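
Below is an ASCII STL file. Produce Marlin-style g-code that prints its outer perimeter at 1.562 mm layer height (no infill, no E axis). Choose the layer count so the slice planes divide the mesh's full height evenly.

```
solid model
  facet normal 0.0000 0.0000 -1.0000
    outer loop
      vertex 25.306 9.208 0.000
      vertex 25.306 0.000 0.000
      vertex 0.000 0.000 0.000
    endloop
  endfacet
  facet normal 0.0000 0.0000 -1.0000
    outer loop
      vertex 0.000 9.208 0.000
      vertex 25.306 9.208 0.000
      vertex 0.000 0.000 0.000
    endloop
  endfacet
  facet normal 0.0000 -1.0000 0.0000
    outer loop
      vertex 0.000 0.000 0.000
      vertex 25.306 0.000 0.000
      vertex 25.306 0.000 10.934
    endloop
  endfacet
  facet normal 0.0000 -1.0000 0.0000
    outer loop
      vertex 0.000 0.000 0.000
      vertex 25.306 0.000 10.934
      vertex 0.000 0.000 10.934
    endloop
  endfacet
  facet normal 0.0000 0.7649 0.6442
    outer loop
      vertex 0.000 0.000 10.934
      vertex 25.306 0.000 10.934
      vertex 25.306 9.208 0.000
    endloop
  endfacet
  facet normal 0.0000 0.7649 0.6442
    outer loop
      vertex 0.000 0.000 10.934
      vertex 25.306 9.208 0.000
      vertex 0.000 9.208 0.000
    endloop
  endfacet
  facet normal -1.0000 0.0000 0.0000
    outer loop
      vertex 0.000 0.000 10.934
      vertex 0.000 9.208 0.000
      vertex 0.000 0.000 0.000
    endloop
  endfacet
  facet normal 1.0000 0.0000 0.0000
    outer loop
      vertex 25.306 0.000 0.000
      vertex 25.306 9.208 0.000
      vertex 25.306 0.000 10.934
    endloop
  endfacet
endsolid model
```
; perimeter-only toolpath
G21 ; units = mm
G90 ; absolute positioning
G28 ; home
; layer 1
G0 Z1.562
G0 X0.000 Y0.000
G1 X25.306 Y0.000
G1 X25.306 Y7.893
G1 X0.000 Y7.893
G1 X0.000 Y0.000
; layer 2
G0 Z3.124
G0 X0.000 Y0.000
G1 X25.306 Y0.000
G1 X25.306 Y6.577
G1 X0.000 Y6.577
G1 X0.000 Y0.000
; layer 3
G0 Z4.686
G0 X0.000 Y0.000
G1 X25.306 Y0.000
G1 X25.306 Y5.262
G1 X0.000 Y5.262
G1 X0.000 Y0.000
; layer 4
G0 Z6.248
G0 X0.000 Y0.000
G1 X25.306 Y0.000
G1 X25.306 Y3.946
G1 X0.000 Y3.946
G1 X0.000 Y0.000
; layer 5
G0 Z7.810
G0 X0.000 Y0.000
G1 X25.306 Y0.000
G1 X25.306 Y2.631
G1 X0.000 Y2.631
G1 X0.000 Y0.000
; layer 6
G0 Z9.372
G0 X0.000 Y0.000
G1 X25.306 Y0.000
G1 X25.306 Y1.315
G1 X0.000 Y1.315
G1 X0.000 Y0.000
M2 ; end

The solid is a wedge (ramp): 25.3 × 9.21 mm base, rising to 10.9 mm along the y=0 edge and sloping linearly to z=0 at y=9.21. Slicing at Δz = 1.562 mm — 7 equal slices spanning the solid's height, so layer i sits at z = i·h/7 — gives 6 non-empty perimeters. Each is a 4-segment closed polygon; G0 lifts to the layer z and rapids to the start vertex, then G1 traces the edges. The cross-section shrinks linearly with z (the slice at the apex is degenerate and omitted).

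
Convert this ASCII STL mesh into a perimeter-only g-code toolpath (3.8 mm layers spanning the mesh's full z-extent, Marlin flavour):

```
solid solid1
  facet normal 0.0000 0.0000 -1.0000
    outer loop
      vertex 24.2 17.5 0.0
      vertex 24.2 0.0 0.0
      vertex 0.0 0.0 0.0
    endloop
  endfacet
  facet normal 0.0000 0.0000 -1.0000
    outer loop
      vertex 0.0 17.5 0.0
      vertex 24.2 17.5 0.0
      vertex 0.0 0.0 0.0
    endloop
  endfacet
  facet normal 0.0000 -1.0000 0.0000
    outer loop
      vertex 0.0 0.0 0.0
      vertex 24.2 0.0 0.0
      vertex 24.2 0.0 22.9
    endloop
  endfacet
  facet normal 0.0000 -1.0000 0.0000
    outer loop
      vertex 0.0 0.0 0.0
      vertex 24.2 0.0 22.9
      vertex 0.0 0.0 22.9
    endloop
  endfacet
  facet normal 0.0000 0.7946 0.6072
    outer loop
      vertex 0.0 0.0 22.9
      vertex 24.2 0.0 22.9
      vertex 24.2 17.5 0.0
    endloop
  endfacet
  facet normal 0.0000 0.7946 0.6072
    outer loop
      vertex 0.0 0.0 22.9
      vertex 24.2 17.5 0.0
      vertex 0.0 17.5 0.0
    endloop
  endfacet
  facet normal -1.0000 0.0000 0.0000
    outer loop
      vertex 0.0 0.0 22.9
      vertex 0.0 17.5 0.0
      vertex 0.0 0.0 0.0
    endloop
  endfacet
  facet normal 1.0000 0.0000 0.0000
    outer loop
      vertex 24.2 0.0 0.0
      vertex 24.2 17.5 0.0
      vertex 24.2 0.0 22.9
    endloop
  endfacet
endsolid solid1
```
; perimeter-only toolpath
G21 ; units = mm
G90 ; absolute positioning
G28 ; home
; layer 1
G0 Z3.8
G0 X0.0 Y0.0
G1 X24.2 Y0.0
G1 X24.2 Y14.6
G1 X0.0 Y14.6
G1 X0.0 Y0.0
; layer 2
G0 Z7.6
G0 X0.0 Y0.0
G1 X24.2 Y0.0
G1 X24.2 Y11.7
G1 X0.0 Y11.7
G1 X0.0 Y0.0
; layer 3
G0 Z11.4
G0 X0.0 Y0.0
G1 X24.2 Y0.0
G1 X24.2 Y8.8
G1 X0.0 Y8.8
G1 X0.0 Y0.0
; layer 4
G0 Z15.3
G0 X0.0 Y0.0
G1 X24.2 Y0.0
G1 X24.2 Y5.8
G1 X0.0 Y5.8
G1 X0.0 Y0.0
; layer 5
G0 Z19.1
G0 X0.0 Y0.0
G1 X24.2 Y0.0
G1 X24.2 Y2.9
G1 X0.0 Y2.9
G1 X0.0 Y0.0
M2 ; end

The solid is a wedge (ramp): 24.2 × 17.5 mm base, rising to 22.9 mm along the y=0 edge and sloping linearly to z=0 at y=17.5. Slicing at Δz = 3.8 mm — 6 equal slices spanning the solid's height, so layer i sits at z = i·h/6 — gives 5 non-empty perimeters. Each is a 4-segment closed polygon; G0 lifts to the layer z and rapids to the start vertex, then G1 traces the edges. The cross-section shrinks linearly with z (the slice at the apex is degenerate and omitted).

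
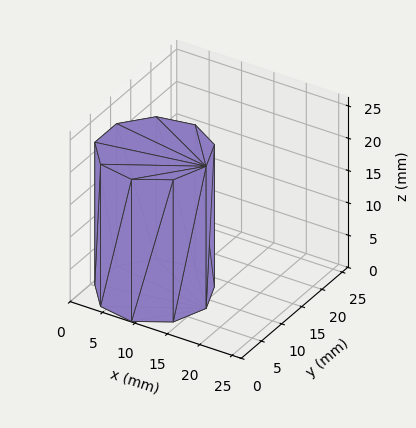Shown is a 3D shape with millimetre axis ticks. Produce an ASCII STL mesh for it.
Reading the render: the shape is a regular 9-sided prism (a cylinder approximated with 9 flat sides), circumscribed radius ≈ 8 mm, height ≈ 22 mm (dimensions read to the nearest mm from the axis ticks). For the STL, each face is triangulated and given an outward normal.

solid part
  facet normal 0.0000 0.0000 -1.0000
    outer loop
      vertex 9.4 15.9 0.0
      vertex 14.1 13.1 0.0
      vertex 16.0 8.0 0.0
    endloop
  endfacet
  facet normal 0.0000 0.0000 -1.0000
    outer loop
      vertex 4.0 14.9 0.0
      vertex 9.4 15.9 0.0
      vertex 16.0 8.0 0.0
    endloop
  endfacet
  facet normal 0.0000 0.0000 -1.0000
    outer loop
      vertex 0.5 10.7 0.0
      vertex 4.0 14.9 0.0
      vertex 16.0 8.0 0.0
    endloop
  endfacet
  facet normal 0.0000 0.0000 -1.0000
    outer loop
      vertex 0.5 5.3 0.0
      vertex 0.5 10.7 0.0
      vertex 16.0 8.0 0.0
    endloop
  endfacet
  facet normal 0.0000 0.0000 -1.0000
    outer loop
      vertex 4.0 1.1 0.0
      vertex 0.5 5.3 0.0
      vertex 16.0 8.0 0.0
    endloop
  endfacet
  facet normal 0.0000 0.0000 -1.0000
    outer loop
      vertex 9.4 0.1 0.0
      vertex 4.0 1.1 0.0
      vertex 16.0 8.0 0.0
    endloop
  endfacet
  facet normal 0.0000 0.0000 -1.0000
    outer loop
      vertex 14.1 2.9 0.0
      vertex 9.4 0.1 0.0
      vertex 16.0 8.0 0.0
    endloop
  endfacet
  facet normal 0.0000 0.0000 1.0000
    outer loop
      vertex 16.0 8.0 22.0
      vertex 14.1 13.1 22.0
      vertex 9.4 15.9 22.0
    endloop
  endfacet
  facet normal 0.0000 0.0000 1.0000
    outer loop
      vertex 16.0 8.0 22.0
      vertex 9.4 15.9 22.0
      vertex 4.0 14.9 22.0
    endloop
  endfacet
  facet normal 0.0000 0.0000 1.0000
    outer loop
      vertex 16.0 8.0 22.0
      vertex 4.0 14.9 22.0
      vertex 0.5 10.7 22.0
    endloop
  endfacet
  facet normal 0.0000 0.0000 1.0000
    outer loop
      vertex 16.0 8.0 22.0
      vertex 0.5 10.7 22.0
      vertex 0.5 5.3 22.0
    endloop
  endfacet
  facet normal 0.0000 0.0000 1.0000
    outer loop
      vertex 16.0 8.0 22.0
      vertex 0.5 5.3 22.0
      vertex 4.0 1.1 22.0
    endloop
  endfacet
  facet normal 0.0000 0.0000 1.0000
    outer loop
      vertex 16.0 8.0 22.0
      vertex 4.0 1.1 22.0
      vertex 9.4 0.1 22.0
    endloop
  endfacet
  facet normal 0.0000 0.0000 1.0000
    outer loop
      vertex 16.0 8.0 22.0
      vertex 9.4 0.1 22.0
      vertex 14.1 2.9 22.0
    endloop
  endfacet
  facet normal 0.9371 0.3491 0.0000
    outer loop
      vertex 16.0 8.0 0.0
      vertex 14.1 13.1 0.0
      vertex 14.1 13.1 22.0
    endloop
  endfacet
  facet normal 0.9371 0.3491 0.0000
    outer loop
      vertex 16.0 8.0 0.0
      vertex 14.1 13.1 22.0
      vertex 16.0 8.0 22.0
    endloop
  endfacet
  facet normal 0.5118 0.8591 0.0000
    outer loop
      vertex 14.1 13.1 0.0
      vertex 9.4 15.9 0.0
      vertex 9.4 15.9 22.0
    endloop
  endfacet
  facet normal 0.5118 0.8591 0.0000
    outer loop
      vertex 14.1 13.1 0.0
      vertex 9.4 15.9 22.0
      vertex 14.1 13.1 22.0
    endloop
  endfacet
  facet normal -0.1821 0.9833 0.0000
    outer loop
      vertex 9.4 15.9 0.0
      vertex 4.0 14.9 0.0
      vertex 4.0 14.9 22.0
    endloop
  endfacet
  facet normal -0.1821 0.9833 0.0000
    outer loop
      vertex 9.4 15.9 0.0
      vertex 4.0 14.9 22.0
      vertex 9.4 15.9 22.0
    endloop
  endfacet
  facet normal -0.7682 0.6402 0.0000
    outer loop
      vertex 4.0 14.9 0.0
      vertex 0.5 10.7 0.0
      vertex 0.5 10.7 22.0
    endloop
  endfacet
  facet normal -0.7682 0.6402 0.0000
    outer loop
      vertex 4.0 14.9 0.0
      vertex 0.5 10.7 22.0
      vertex 4.0 14.9 22.0
    endloop
  endfacet
  facet normal -1.0000 0.0000 0.0000
    outer loop
      vertex 0.5 10.7 0.0
      vertex 0.5 5.3 0.0
      vertex 0.5 5.3 22.0
    endloop
  endfacet
  facet normal -1.0000 0.0000 0.0000
    outer loop
      vertex 0.5 10.7 0.0
      vertex 0.5 5.3 22.0
      vertex 0.5 10.7 22.0
    endloop
  endfacet
  facet normal -0.7682 -0.6402 0.0000
    outer loop
      vertex 0.5 5.3 0.0
      vertex 4.0 1.1 0.0
      vertex 4.0 1.1 22.0
    endloop
  endfacet
  facet normal -0.7682 -0.6402 0.0000
    outer loop
      vertex 0.5 5.3 0.0
      vertex 4.0 1.1 22.0
      vertex 0.5 5.3 22.0
    endloop
  endfacet
  facet normal -0.1821 -0.9833 0.0000
    outer loop
      vertex 4.0 1.1 0.0
      vertex 9.4 0.1 0.0
      vertex 9.4 0.1 22.0
    endloop
  endfacet
  facet normal -0.1821 -0.9833 0.0000
    outer loop
      vertex 4.0 1.1 0.0
      vertex 9.4 0.1 22.0
      vertex 4.0 1.1 22.0
    endloop
  endfacet
  facet normal 0.5118 -0.8591 0.0000
    outer loop
      vertex 9.4 0.1 0.0
      vertex 14.1 2.9 0.0
      vertex 14.1 2.9 22.0
    endloop
  endfacet
  facet normal 0.5118 -0.8591 0.0000
    outer loop
      vertex 9.4 0.1 0.0
      vertex 14.1 2.9 22.0
      vertex 9.4 0.1 22.0
    endloop
  endfacet
  facet normal 0.9371 -0.3491 0.0000
    outer loop
      vertex 14.1 2.9 0.0
      vertex 16.0 8.0 0.0
      vertex 16.0 8.0 22.0
    endloop
  endfacet
  facet normal 0.9371 -0.3491 0.0000
    outer loop
      vertex 14.1 2.9 0.0
      vertex 16.0 8.0 22.0
      vertex 14.1 2.9 22.0
    endloop
  endfacet
endsolid part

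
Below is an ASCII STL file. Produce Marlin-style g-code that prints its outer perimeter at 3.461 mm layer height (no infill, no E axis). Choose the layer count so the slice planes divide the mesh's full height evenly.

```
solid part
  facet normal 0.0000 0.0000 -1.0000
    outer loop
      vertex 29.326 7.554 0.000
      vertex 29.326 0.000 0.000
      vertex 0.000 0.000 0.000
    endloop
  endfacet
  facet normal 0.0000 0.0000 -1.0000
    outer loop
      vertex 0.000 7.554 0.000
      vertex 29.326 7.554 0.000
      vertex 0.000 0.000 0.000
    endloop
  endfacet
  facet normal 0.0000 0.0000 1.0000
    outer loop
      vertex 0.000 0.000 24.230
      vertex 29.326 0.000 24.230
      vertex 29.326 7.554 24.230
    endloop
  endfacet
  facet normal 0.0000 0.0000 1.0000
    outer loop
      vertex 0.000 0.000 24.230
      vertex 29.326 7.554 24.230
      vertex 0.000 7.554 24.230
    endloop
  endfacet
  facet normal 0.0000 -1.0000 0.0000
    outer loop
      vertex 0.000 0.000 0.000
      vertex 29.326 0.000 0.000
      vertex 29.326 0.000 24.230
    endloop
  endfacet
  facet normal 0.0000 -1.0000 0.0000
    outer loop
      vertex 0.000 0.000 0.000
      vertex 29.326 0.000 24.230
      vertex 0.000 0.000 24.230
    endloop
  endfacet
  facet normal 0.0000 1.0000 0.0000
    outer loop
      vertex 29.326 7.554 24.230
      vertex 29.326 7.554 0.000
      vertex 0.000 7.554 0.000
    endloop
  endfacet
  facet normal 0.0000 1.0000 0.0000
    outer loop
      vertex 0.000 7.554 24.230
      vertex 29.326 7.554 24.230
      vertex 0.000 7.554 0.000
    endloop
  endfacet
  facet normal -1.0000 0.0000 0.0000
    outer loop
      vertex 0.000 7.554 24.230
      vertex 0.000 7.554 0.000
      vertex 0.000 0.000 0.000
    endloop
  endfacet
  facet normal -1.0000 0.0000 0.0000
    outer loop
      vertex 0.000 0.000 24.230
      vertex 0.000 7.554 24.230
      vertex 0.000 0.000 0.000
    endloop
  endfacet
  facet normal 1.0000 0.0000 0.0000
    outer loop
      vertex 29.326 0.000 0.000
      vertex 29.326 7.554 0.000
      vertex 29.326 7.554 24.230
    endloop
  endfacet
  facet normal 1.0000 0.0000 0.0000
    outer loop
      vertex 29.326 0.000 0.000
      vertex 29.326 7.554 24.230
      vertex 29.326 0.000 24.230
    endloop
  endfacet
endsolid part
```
; perimeter-only toolpath
G21 ; units = mm
G90 ; absolute positioning
G28 ; home
; layer 1
G0 Z3.461
G0 X0.000 Y0.000
G1 X29.326 Y0.000
G1 X29.326 Y7.554
G1 X0.000 Y7.554
G1 X0.000 Y0.000
; layer 2
G0 Z6.923
G0 X0.000 Y0.000
G1 X29.326 Y0.000
G1 X29.326 Y7.554
G1 X0.000 Y7.554
G1 X0.000 Y0.000
; layer 3
G0 Z10.384
G0 X0.000 Y0.000
G1 X29.326 Y0.000
G1 X29.326 Y7.554
G1 X0.000 Y7.554
G1 X0.000 Y0.000
; layer 4
G0 Z13.846
G0 X0.000 Y0.000
G1 X29.326 Y0.000
G1 X29.326 Y7.554
G1 X0.000 Y7.554
G1 X0.000 Y0.000
; layer 5
G0 Z17.307
G0 X0.000 Y0.000
G1 X29.326 Y0.000
G1 X29.326 Y7.554
G1 X0.000 Y7.554
G1 X0.000 Y0.000
; layer 6
G0 Z20.769
G0 X0.000 Y0.000
G1 X29.326 Y0.000
G1 X29.326 Y7.554
G1 X0.000 Y7.554
G1 X0.000 Y0.000
; layer 7
G0 Z24.230
G0 X0.000 Y0.000
G1 X29.326 Y0.000
G1 X29.326 Y7.554
G1 X0.000 Y7.554
G1 X0.000 Y0.000
M2 ; end

The solid is a rectangular box, roughly 29.3 × 7.55 mm footprint and 24.2 mm tall. Slicing at Δz = 3.461 mm — 7 equal slices spanning the solid's height, so layer i sits at z = i·h/7 — gives 7 non-empty perimeters. Each is a 4-segment closed polygon; G0 lifts to the layer z and rapids to the start vertex, then G1 traces the edges.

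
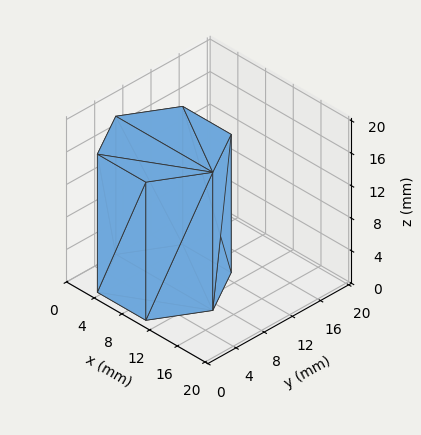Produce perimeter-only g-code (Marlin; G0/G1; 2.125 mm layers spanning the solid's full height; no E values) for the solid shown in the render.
Reading the render: the shape is a regular 6-sided prism (a cylinder approximated with 6 flat sides), circumscribed radius ≈ 7 mm, height ≈ 17 mm (dimensions read to the nearest mm from the axis ticks). For the g-code, the solid's height is divided into equal slices at the stated Δz and each level perimeter traced with G1 moves after a G0 lift.

; perimeter-only toolpath
G21 ; units = mm
G90 ; absolute positioning
G28 ; home
; layer 1
G0 Z2.125
G0 X14.000 Y7.000
G1 X10.500 Y13.062
G1 X3.500 Y13.062
G1 X0.000 Y7.000
G1 X3.500 Y0.938
G1 X10.500 Y0.938
G1 X14.000 Y7.000
; layer 2
G0 Z4.250
G0 X14.000 Y7.000
G1 X10.500 Y13.062
G1 X3.500 Y13.062
G1 X0.000 Y7.000
G1 X3.500 Y0.938
G1 X10.500 Y0.938
G1 X14.000 Y7.000
; layer 3
G0 Z6.375
G0 X14.000 Y7.000
G1 X10.500 Y13.062
G1 X3.500 Y13.062
G1 X0.000 Y7.000
G1 X3.500 Y0.938
G1 X10.500 Y0.938
G1 X14.000 Y7.000
; layer 4
G0 Z8.500
G0 X14.000 Y7.000
G1 X10.500 Y13.062
G1 X3.500 Y13.062
G1 X0.000 Y7.000
G1 X3.500 Y0.938
G1 X10.500 Y0.938
G1 X14.000 Y7.000
; layer 5
G0 Z10.625
G0 X14.000 Y7.000
G1 X10.500 Y13.062
G1 X3.500 Y13.062
G1 X0.000 Y7.000
G1 X3.500 Y0.938
G1 X10.500 Y0.938
G1 X14.000 Y7.000
; layer 6
G0 Z12.750
G0 X14.000 Y7.000
G1 X10.500 Y13.062
G1 X3.500 Y13.062
G1 X0.000 Y7.000
G1 X3.500 Y0.938
G1 X10.500 Y0.938
G1 X14.000 Y7.000
; layer 7
G0 Z14.875
G0 X14.000 Y7.000
G1 X10.500 Y13.062
G1 X3.500 Y13.062
G1 X0.000 Y7.000
G1 X3.500 Y0.938
G1 X10.500 Y0.938
G1 X14.000 Y7.000
; layer 8
G0 Z17.000
G0 X14.000 Y7.000
G1 X10.500 Y13.062
G1 X3.500 Y13.062
G1 X0.000 Y7.000
G1 X3.500 Y0.938
G1 X10.500 Y0.938
G1 X14.000 Y7.000
M2 ; end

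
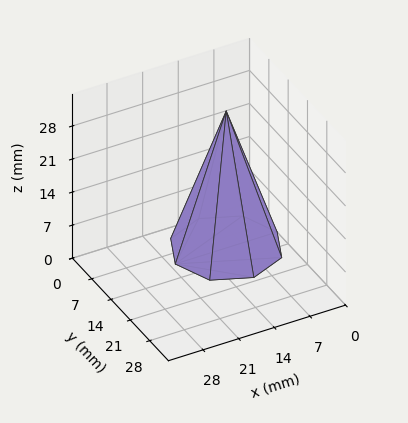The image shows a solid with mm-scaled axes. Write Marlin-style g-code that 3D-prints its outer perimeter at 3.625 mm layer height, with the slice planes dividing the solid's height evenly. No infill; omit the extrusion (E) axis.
Reading the render: the shape is a regular 8-sided pyramid, base circumscribed radius ≈ 10 mm, apex at z ≈ 29 mm (dimensions read to the nearest mm from the axis ticks). For the g-code, the solid's height is divided into equal slices at the stated Δz and each level perimeter traced with G1 moves after a G0 lift.

; perimeter-only toolpath
G21 ; units = mm
G90 ; absolute positioning
G28 ; home
; layer 1
G0 Z3.625
G0 X18.750 Y10.000
G1 X16.187 Y16.187
G1 X10.000 Y18.750
G1 X3.813 Y16.187
G1 X1.250 Y10.000
G1 X3.813 Y3.813
G1 X10.000 Y1.250
G1 X16.187 Y3.813
G1 X18.750 Y10.000
; layer 2
G0 Z7.250
G0 X17.500 Y10.000
G1 X15.303 Y15.303
G1 X10.000 Y17.500
G1 X4.697 Y15.303
G1 X2.500 Y10.000
G1 X4.697 Y4.697
G1 X10.000 Y2.500
G1 X15.303 Y4.697
G1 X17.500 Y10.000
; layer 3
G0 Z10.875
G0 X16.250 Y10.000
G1 X14.419 Y14.419
G1 X10.000 Y16.250
G1 X5.581 Y14.419
G1 X3.750 Y10.000
G1 X5.581 Y5.581
G1 X10.000 Y3.750
G1 X14.419 Y5.581
G1 X16.250 Y10.000
; layer 4
G0 Z14.500
G0 X15.000 Y10.000
G1 X13.536 Y13.536
G1 X10.000 Y15.000
G1 X6.465 Y13.536
G1 X5.000 Y10.000
G1 X6.465 Y6.465
G1 X10.000 Y5.000
G1 X13.536 Y6.465
G1 X15.000 Y10.000
; layer 5
G0 Z18.125
G0 X13.750 Y10.000
G1 X12.652 Y12.652
G1 X10.000 Y13.750
G1 X7.348 Y12.652
G1 X6.250 Y10.000
G1 X7.348 Y7.348
G1 X10.000 Y6.250
G1 X12.652 Y7.348
G1 X13.750 Y10.000
; layer 6
G0 Z21.750
G0 X12.500 Y10.000
G1 X11.768 Y11.768
G1 X10.000 Y12.500
G1 X8.232 Y11.768
G1 X7.500 Y10.000
G1 X8.232 Y8.232
G1 X10.000 Y7.500
G1 X11.768 Y8.232
G1 X12.500 Y10.000
; layer 7
G0 Z25.375
G0 X11.250 Y10.000
G1 X10.884 Y10.884
G1 X10.000 Y11.250
G1 X9.116 Y10.884
G1 X8.750 Y10.000
G1 X9.116 Y9.116
G1 X10.000 Y8.750
G1 X10.884 Y9.116
G1 X11.250 Y10.000
M2 ; end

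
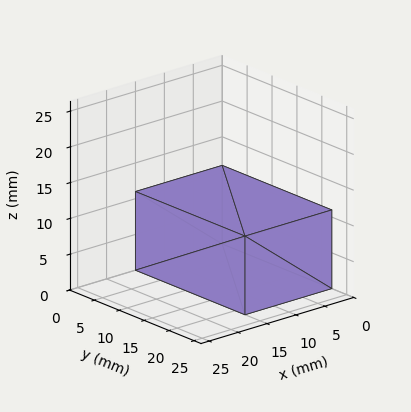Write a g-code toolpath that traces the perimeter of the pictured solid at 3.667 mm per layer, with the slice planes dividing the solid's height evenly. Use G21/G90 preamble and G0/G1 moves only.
Reading the render: the shape is a rectangular box, roughly 15 × 22 mm footprint and 11 mm tall (dimensions read to the nearest mm from the axis ticks). For the g-code, the solid's height is divided into equal slices at the stated Δz and each level perimeter traced with G1 moves after a G0 lift.

; perimeter-only toolpath
G21 ; units = mm
G90 ; absolute positioning
G28 ; home
; layer 1
G0 Z3.667
G0 X0.000 Y0.000
G1 X15.000 Y0.000
G1 X15.000 Y22.000
G1 X0.000 Y22.000
G1 X0.000 Y0.000
; layer 2
G0 Z7.333
G0 X0.000 Y0.000
G1 X15.000 Y0.000
G1 X15.000 Y22.000
G1 X0.000 Y22.000
G1 X0.000 Y0.000
; layer 3
G0 Z11.000
G0 X0.000 Y0.000
G1 X15.000 Y0.000
G1 X15.000 Y22.000
G1 X0.000 Y22.000
G1 X0.000 Y0.000
M2 ; end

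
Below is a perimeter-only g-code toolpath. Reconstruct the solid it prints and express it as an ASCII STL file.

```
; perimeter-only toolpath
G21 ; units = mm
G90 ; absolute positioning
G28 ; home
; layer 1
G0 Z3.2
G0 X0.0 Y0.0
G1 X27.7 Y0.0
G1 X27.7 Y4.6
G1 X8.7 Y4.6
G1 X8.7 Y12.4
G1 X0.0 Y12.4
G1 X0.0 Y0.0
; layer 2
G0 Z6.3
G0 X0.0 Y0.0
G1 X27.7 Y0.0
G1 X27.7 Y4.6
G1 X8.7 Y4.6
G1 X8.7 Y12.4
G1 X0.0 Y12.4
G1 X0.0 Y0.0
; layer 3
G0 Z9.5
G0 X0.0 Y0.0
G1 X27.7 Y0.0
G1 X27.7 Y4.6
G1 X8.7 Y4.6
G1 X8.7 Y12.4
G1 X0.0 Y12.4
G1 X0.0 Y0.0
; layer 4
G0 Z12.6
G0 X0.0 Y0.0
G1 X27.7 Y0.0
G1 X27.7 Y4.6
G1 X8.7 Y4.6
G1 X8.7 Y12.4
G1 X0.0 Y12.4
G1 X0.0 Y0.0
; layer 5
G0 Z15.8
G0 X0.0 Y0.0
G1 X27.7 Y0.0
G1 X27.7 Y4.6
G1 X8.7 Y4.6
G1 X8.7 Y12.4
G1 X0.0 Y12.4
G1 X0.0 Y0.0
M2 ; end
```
solid part
  facet normal 0.0000 0.0000 -1.0000
    outer loop
      vertex 27.7 4.6 0.0
      vertex 27.7 0.0 0.0
      vertex 0.0 0.0 0.0
    endloop
  endfacet
  facet normal 0.0000 0.0000 -1.0000
    outer loop
      vertex 8.7 4.6 0.0
      vertex 27.7 4.6 0.0
      vertex 0.0 0.0 0.0
    endloop
  endfacet
  facet normal 0.0000 0.0000 -1.0000
    outer loop
      vertex 8.7 12.4 0.0
      vertex 8.7 4.6 0.0
      vertex 0.0 0.0 0.0
    endloop
  endfacet
  facet normal 0.0000 0.0000 -1.0000
    outer loop
      vertex 0.0 12.4 0.0
      vertex 8.7 12.4 0.0
      vertex 0.0 0.0 0.0
    endloop
  endfacet
  facet normal 0.0000 0.0000 1.0000
    outer loop
      vertex 0.0 0.0 15.8
      vertex 27.7 0.0 15.8
      vertex 27.7 4.6 15.8
    endloop
  endfacet
  facet normal 0.0000 0.0000 1.0000
    outer loop
      vertex 0.0 0.0 15.8
      vertex 27.7 4.6 15.8
      vertex 8.7 4.6 15.8
    endloop
  endfacet
  facet normal 0.0000 0.0000 1.0000
    outer loop
      vertex 0.0 0.0 15.8
      vertex 8.7 4.6 15.8
      vertex 8.7 12.4 15.8
    endloop
  endfacet
  facet normal 0.0000 0.0000 1.0000
    outer loop
      vertex 0.0 0.0 15.8
      vertex 8.7 12.4 15.8
      vertex 0.0 12.4 15.8
    endloop
  endfacet
  facet normal 0.0000 -1.0000 0.0000
    outer loop
      vertex 0.0 0.0 0.0
      vertex 27.7 0.0 0.0
      vertex 27.7 0.0 15.8
    endloop
  endfacet
  facet normal 0.0000 -1.0000 0.0000
    outer loop
      vertex 0.0 0.0 0.0
      vertex 27.7 0.0 15.8
      vertex 0.0 0.0 15.8
    endloop
  endfacet
  facet normal 1.0000 0.0000 0.0000
    outer loop
      vertex 27.7 0.0 0.0
      vertex 27.7 4.6 0.0
      vertex 27.7 4.6 15.8
    endloop
  endfacet
  facet normal 1.0000 0.0000 0.0000
    outer loop
      vertex 27.7 0.0 0.0
      vertex 27.7 4.6 15.8
      vertex 27.7 0.0 15.8
    endloop
  endfacet
  facet normal 0.0000 1.0000 0.0000
    outer loop
      vertex 27.7 4.6 0.0
      vertex 8.7 4.6 0.0
      vertex 8.7 4.6 15.8
    endloop
  endfacet
  facet normal 0.0000 1.0000 0.0000
    outer loop
      vertex 27.7 4.6 0.0
      vertex 8.7 4.6 15.8
      vertex 27.7 4.6 15.8
    endloop
  endfacet
  facet normal 1.0000 0.0000 0.0000
    outer loop
      vertex 8.7 4.6 0.0
      vertex 8.7 12.4 0.0
      vertex 8.7 12.4 15.8
    endloop
  endfacet
  facet normal 1.0000 0.0000 0.0000
    outer loop
      vertex 8.7 4.6 0.0
      vertex 8.7 12.4 15.8
      vertex 8.7 4.6 15.8
    endloop
  endfacet
  facet normal 0.0000 1.0000 0.0000
    outer loop
      vertex 8.7 12.4 0.0
      vertex 0.0 12.4 0.0
      vertex 0.0 12.4 15.8
    endloop
  endfacet
  facet normal 0.0000 1.0000 0.0000
    outer loop
      vertex 8.7 12.4 0.0
      vertex 0.0 12.4 15.8
      vertex 8.7 12.4 15.8
    endloop
  endfacet
  facet normal -1.0000 0.0000 0.0000
    outer loop
      vertex 0.0 12.4 0.0
      vertex 0.0 0.0 0.0
      vertex 0.0 0.0 15.8
    endloop
  endfacet
  facet normal -1.0000 0.0000 0.0000
    outer loop
      vertex 0.0 12.4 0.0
      vertex 0.0 0.0 15.8
      vertex 0.0 12.4 15.8
    endloop
  endfacet
endsolid part

The G0 Z moves step by Δz≈3.2 mm. Every layer's G1 loop is the same polygon, so the solid is a straight extrusion of it from z=0 to z≈15.8. Closing with flat bottom and top caps and triangulating gives 20 facets — an L-shaped prism: outer 27.7 × 12.4 mm, arm thicknesses ≈ 4.6 mm (horizontal) and 8.7 mm (vertical), extruded 15.8 mm in z.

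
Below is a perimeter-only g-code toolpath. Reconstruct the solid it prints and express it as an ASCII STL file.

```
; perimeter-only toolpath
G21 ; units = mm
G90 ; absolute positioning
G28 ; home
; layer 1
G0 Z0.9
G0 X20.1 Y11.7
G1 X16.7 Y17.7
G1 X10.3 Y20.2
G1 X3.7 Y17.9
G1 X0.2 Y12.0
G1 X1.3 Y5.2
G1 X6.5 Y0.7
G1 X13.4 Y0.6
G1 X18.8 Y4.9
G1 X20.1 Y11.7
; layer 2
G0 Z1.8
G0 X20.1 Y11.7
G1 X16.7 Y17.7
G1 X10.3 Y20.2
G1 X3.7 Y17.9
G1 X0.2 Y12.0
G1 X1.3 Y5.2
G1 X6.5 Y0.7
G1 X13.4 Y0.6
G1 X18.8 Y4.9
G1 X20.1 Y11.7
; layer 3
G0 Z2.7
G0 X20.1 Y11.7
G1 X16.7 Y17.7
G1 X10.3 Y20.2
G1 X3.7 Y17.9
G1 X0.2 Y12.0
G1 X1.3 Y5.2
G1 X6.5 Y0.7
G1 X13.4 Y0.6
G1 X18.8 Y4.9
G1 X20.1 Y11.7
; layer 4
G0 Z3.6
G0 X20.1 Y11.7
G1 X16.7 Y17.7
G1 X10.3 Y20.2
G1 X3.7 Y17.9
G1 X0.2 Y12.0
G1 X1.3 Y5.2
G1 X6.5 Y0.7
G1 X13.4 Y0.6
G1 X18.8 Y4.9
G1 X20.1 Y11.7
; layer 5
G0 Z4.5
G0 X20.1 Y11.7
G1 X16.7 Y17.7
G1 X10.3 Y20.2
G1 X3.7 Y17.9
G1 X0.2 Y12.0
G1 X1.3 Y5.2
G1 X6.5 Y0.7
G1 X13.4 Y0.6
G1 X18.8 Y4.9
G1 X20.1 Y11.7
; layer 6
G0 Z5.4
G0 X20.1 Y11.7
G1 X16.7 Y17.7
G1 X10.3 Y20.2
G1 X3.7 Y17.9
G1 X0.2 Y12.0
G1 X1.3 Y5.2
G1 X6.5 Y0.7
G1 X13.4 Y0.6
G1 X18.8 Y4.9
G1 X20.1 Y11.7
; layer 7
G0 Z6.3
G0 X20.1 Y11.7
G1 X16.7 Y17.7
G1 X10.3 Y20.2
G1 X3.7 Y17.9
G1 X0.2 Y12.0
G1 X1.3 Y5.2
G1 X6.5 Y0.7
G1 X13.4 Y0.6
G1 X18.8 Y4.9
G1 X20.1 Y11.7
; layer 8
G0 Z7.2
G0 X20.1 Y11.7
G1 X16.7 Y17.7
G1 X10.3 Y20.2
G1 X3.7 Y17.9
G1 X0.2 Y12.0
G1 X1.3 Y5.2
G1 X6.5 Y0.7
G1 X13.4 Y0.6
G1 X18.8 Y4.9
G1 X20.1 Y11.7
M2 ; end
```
solid part
  facet normal 0.0000 0.0000 -1.0000
    outer loop
      vertex 10.3 20.2 0.0
      vertex 16.7 17.7 0.0
      vertex 20.1 11.7 0.0
    endloop
  endfacet
  facet normal 0.0000 0.0000 -1.0000
    outer loop
      vertex 3.7 17.9 0.0
      vertex 10.3 20.2 0.0
      vertex 20.1 11.7 0.0
    endloop
  endfacet
  facet normal 0.0000 0.0000 -1.0000
    outer loop
      vertex 0.2 12.0 0.0
      vertex 3.7 17.9 0.0
      vertex 20.1 11.7 0.0
    endloop
  endfacet
  facet normal 0.0000 0.0000 -1.0000
    outer loop
      vertex 1.3 5.2 0.0
      vertex 0.2 12.0 0.0
      vertex 20.1 11.7 0.0
    endloop
  endfacet
  facet normal 0.0000 0.0000 -1.0000
    outer loop
      vertex 6.5 0.7 0.0
      vertex 1.3 5.2 0.0
      vertex 20.1 11.7 0.0
    endloop
  endfacet
  facet normal 0.0000 0.0000 -1.0000
    outer loop
      vertex 13.4 0.6 0.0
      vertex 6.5 0.7 0.0
      vertex 20.1 11.7 0.0
    endloop
  endfacet
  facet normal 0.0000 0.0000 -1.0000
    outer loop
      vertex 18.8 4.9 0.0
      vertex 13.4 0.6 0.0
      vertex 20.1 11.7 0.0
    endloop
  endfacet
  facet normal 0.0000 0.0000 1.0000
    outer loop
      vertex 20.1 11.7 7.2
      vertex 16.7 17.7 7.2
      vertex 10.3 20.2 7.2
    endloop
  endfacet
  facet normal 0.0000 0.0000 1.0000
    outer loop
      vertex 20.1 11.7 7.2
      vertex 10.3 20.2 7.2
      vertex 3.7 17.9 7.2
    endloop
  endfacet
  facet normal 0.0000 0.0000 1.0000
    outer loop
      vertex 20.1 11.7 7.2
      vertex 3.7 17.9 7.2
      vertex 0.2 12.0 7.2
    endloop
  endfacet
  facet normal 0.0000 0.0000 1.0000
    outer loop
      vertex 20.1 11.7 7.2
      vertex 0.2 12.0 7.2
      vertex 1.3 5.2 7.2
    endloop
  endfacet
  facet normal 0.0000 0.0000 1.0000
    outer loop
      vertex 20.1 11.7 7.2
      vertex 1.3 5.2 7.2
      vertex 6.5 0.7 7.2
    endloop
  endfacet
  facet normal 0.0000 0.0000 1.0000
    outer loop
      vertex 20.1 11.7 7.2
      vertex 6.5 0.7 7.2
      vertex 13.4 0.6 7.2
    endloop
  endfacet
  facet normal 0.0000 0.0000 1.0000
    outer loop
      vertex 20.1 11.7 7.2
      vertex 13.4 0.6 7.2
      vertex 18.8 4.9 7.2
    endloop
  endfacet
  facet normal 0.8700 0.4930 0.0000
    outer loop
      vertex 20.1 11.7 0.0
      vertex 16.7 17.7 0.0
      vertex 16.7 17.7 7.2
    endloop
  endfacet
  facet normal 0.8700 0.4930 0.0000
    outer loop
      vertex 20.1 11.7 0.0
      vertex 16.7 17.7 7.2
      vertex 20.1 11.7 7.2
    endloop
  endfacet
  facet normal 0.3639 0.9315 0.0000
    outer loop
      vertex 16.7 17.7 0.0
      vertex 10.3 20.2 0.0
      vertex 10.3 20.2 7.2
    endloop
  endfacet
  facet normal 0.3639 0.9315 0.0000
    outer loop
      vertex 16.7 17.7 0.0
      vertex 10.3 20.2 7.2
      vertex 16.7 17.7 7.2
    endloop
  endfacet
  facet normal -0.3291 0.9443 0.0000
    outer loop
      vertex 10.3 20.2 0.0
      vertex 3.7 17.9 0.0
      vertex 3.7 17.9 7.2
    endloop
  endfacet
  facet normal -0.3291 0.9443 0.0000
    outer loop
      vertex 10.3 20.2 0.0
      vertex 3.7 17.9 7.2
      vertex 10.3 20.2 7.2
    endloop
  endfacet
  facet normal -0.8601 0.5102 0.0000
    outer loop
      vertex 3.7 17.9 0.0
      vertex 0.2 12.0 0.0
      vertex 0.2 12.0 7.2
    endloop
  endfacet
  facet normal -0.8601 0.5102 0.0000
    outer loop
      vertex 3.7 17.9 0.0
      vertex 0.2 12.0 7.2
      vertex 3.7 17.9 7.2
    endloop
  endfacet
  facet normal -0.9872 -0.1597 0.0000
    outer loop
      vertex 0.2 12.0 0.0
      vertex 1.3 5.2 0.0
      vertex 1.3 5.2 7.2
    endloop
  endfacet
  facet normal -0.9872 -0.1597 0.0000
    outer loop
      vertex 0.2 12.0 0.0
      vertex 1.3 5.2 7.2
      vertex 0.2 12.0 7.2
    endloop
  endfacet
  facet normal -0.6544 -0.7562 0.0000
    outer loop
      vertex 1.3 5.2 0.0
      vertex 6.5 0.7 0.0
      vertex 6.5 0.7 7.2
    endloop
  endfacet
  facet normal -0.6544 -0.7562 0.0000
    outer loop
      vertex 1.3 5.2 0.0
      vertex 6.5 0.7 7.2
      vertex 1.3 5.2 7.2
    endloop
  endfacet
  facet normal -0.0145 -0.9999 0.0000
    outer loop
      vertex 6.5 0.7 0.0
      vertex 13.4 0.6 0.0
      vertex 13.4 0.6 7.2
    endloop
  endfacet
  facet normal -0.0145 -0.9999 0.0000
    outer loop
      vertex 6.5 0.7 0.0
      vertex 13.4 0.6 7.2
      vertex 6.5 0.7 7.2
    endloop
  endfacet
  facet normal 0.6229 -0.7823 0.0000
    outer loop
      vertex 13.4 0.6 0.0
      vertex 18.8 4.9 0.0
      vertex 18.8 4.9 7.2
    endloop
  endfacet
  facet normal 0.6229 -0.7823 0.0000
    outer loop
      vertex 13.4 0.6 0.0
      vertex 18.8 4.9 7.2
      vertex 13.4 0.6 7.2
    endloop
  endfacet
  facet normal 0.9822 -0.1878 0.0000
    outer loop
      vertex 18.8 4.9 0.0
      vertex 20.1 11.7 0.0
      vertex 20.1 11.7 7.2
    endloop
  endfacet
  facet normal 0.9822 -0.1878 0.0000
    outer loop
      vertex 18.8 4.9 0.0
      vertex 20.1 11.7 7.2
      vertex 18.8 4.9 7.2
    endloop
  endfacet
endsolid part

The G0 Z moves step by Δz≈0.9 mm. Every layer's G1 loop is the same polygon, so the solid is a straight extrusion of it from z=0 to z≈7.2. Closing with flat bottom and top caps and triangulating gives 32 facets — a regular 9-sided prism (a cylinder approximated with 9 flat sides), circumscribed radius ≈ 10.1 mm, height ≈ 7.2 mm.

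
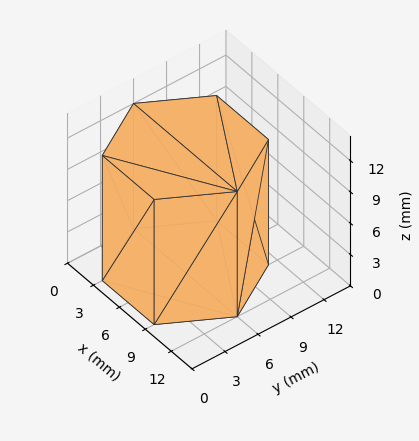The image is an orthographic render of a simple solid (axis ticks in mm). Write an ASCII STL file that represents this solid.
Reading the render: the shape is a regular 6-sided prism (a cylinder approximated with 6 flat sides), circumscribed radius ≈ 6 mm, height ≈ 12 mm (dimensions read to the nearest mm from the axis ticks). For the STL, each face is triangulated and given an outward normal.

solid part
  facet normal 0.0000 0.0000 -1.0000
    outer loop
      vertex 3.000 11.196 0.000
      vertex 9.000 11.196 0.000
      vertex 12.000 6.000 0.000
    endloop
  endfacet
  facet normal 0.0000 0.0000 -1.0000
    outer loop
      vertex 0.000 6.000 0.000
      vertex 3.000 11.196 0.000
      vertex 12.000 6.000 0.000
    endloop
  endfacet
  facet normal 0.0000 0.0000 -1.0000
    outer loop
      vertex 3.000 0.804 0.000
      vertex 0.000 6.000 0.000
      vertex 12.000 6.000 0.000
    endloop
  endfacet
  facet normal 0.0000 0.0000 -1.0000
    outer loop
      vertex 9.000 0.804 0.000
      vertex 3.000 0.804 0.000
      vertex 12.000 6.000 0.000
    endloop
  endfacet
  facet normal 0.0000 0.0000 1.0000
    outer loop
      vertex 12.000 6.000 12.000
      vertex 9.000 11.196 12.000
      vertex 3.000 11.196 12.000
    endloop
  endfacet
  facet normal 0.0000 0.0000 1.0000
    outer loop
      vertex 12.000 6.000 12.000
      vertex 3.000 11.196 12.000
      vertex 0.000 6.000 12.000
    endloop
  endfacet
  facet normal 0.0000 0.0000 1.0000
    outer loop
      vertex 12.000 6.000 12.000
      vertex 0.000 6.000 12.000
      vertex 3.000 0.804 12.000
    endloop
  endfacet
  facet normal 0.0000 0.0000 1.0000
    outer loop
      vertex 12.000 6.000 12.000
      vertex 3.000 0.804 12.000
      vertex 9.000 0.804 12.000
    endloop
  endfacet
  facet normal 0.8660 0.5000 0.0000
    outer loop
      vertex 12.000 6.000 0.000
      vertex 9.000 11.196 0.000
      vertex 9.000 11.196 12.000
    endloop
  endfacet
  facet normal 0.8660 0.5000 0.0000
    outer loop
      vertex 12.000 6.000 0.000
      vertex 9.000 11.196 12.000
      vertex 12.000 6.000 12.000
    endloop
  endfacet
  facet normal 0.0000 1.0000 0.0000
    outer loop
      vertex 9.000 11.196 0.000
      vertex 3.000 11.196 0.000
      vertex 3.000 11.196 12.000
    endloop
  endfacet
  facet normal 0.0000 1.0000 0.0000
    outer loop
      vertex 9.000 11.196 0.000
      vertex 3.000 11.196 12.000
      vertex 9.000 11.196 12.000
    endloop
  endfacet
  facet normal -0.8660 0.5000 0.0000
    outer loop
      vertex 3.000 11.196 0.000
      vertex 0.000 6.000 0.000
      vertex 0.000 6.000 12.000
    endloop
  endfacet
  facet normal -0.8660 0.5000 0.0000
    outer loop
      vertex 3.000 11.196 0.000
      vertex 0.000 6.000 12.000
      vertex 3.000 11.196 12.000
    endloop
  endfacet
  facet normal -0.8660 -0.5000 0.0000
    outer loop
      vertex 0.000 6.000 0.000
      vertex 3.000 0.804 0.000
      vertex 3.000 0.804 12.000
    endloop
  endfacet
  facet normal -0.8660 -0.5000 0.0000
    outer loop
      vertex 0.000 6.000 0.000
      vertex 3.000 0.804 12.000
      vertex 0.000 6.000 12.000
    endloop
  endfacet
  facet normal 0.0000 -1.0000 0.0000
    outer loop
      vertex 3.000 0.804 0.000
      vertex 9.000 0.804 0.000
      vertex 9.000 0.804 12.000
    endloop
  endfacet
  facet normal 0.0000 -1.0000 0.0000
    outer loop
      vertex 3.000 0.804 0.000
      vertex 9.000 0.804 12.000
      vertex 3.000 0.804 12.000
    endloop
  endfacet
  facet normal 0.8660 -0.5000 0.0000
    outer loop
      vertex 9.000 0.804 0.000
      vertex 12.000 6.000 0.000
      vertex 12.000 6.000 12.000
    endloop
  endfacet
  facet normal 0.8660 -0.5000 0.0000
    outer loop
      vertex 9.000 0.804 0.000
      vertex 12.000 6.000 12.000
      vertex 9.000 0.804 12.000
    endloop
  endfacet
endsolid part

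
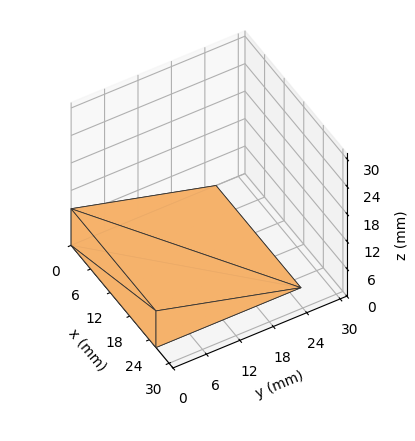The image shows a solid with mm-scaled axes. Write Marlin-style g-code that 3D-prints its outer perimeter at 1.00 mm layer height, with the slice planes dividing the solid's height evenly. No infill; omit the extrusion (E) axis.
Reading the render: the shape is a wedge (ramp): 26 × 26 mm base, rising to 8 mm along the y=0 edge and sloping linearly to z=0 at y=26 (dimensions read to the nearest mm from the axis ticks). For the g-code, the solid's height is divided into equal slices at the stated Δz and each level perimeter traced with G1 moves after a G0 lift.

; perimeter-only toolpath
G21 ; units = mm
G90 ; absolute positioning
G28 ; home
; layer 1
G0 Z1.00
G0 X0.00 Y0.00
G1 X26.00 Y0.00
G1 X26.00 Y22.75
G1 X0.00 Y22.75
G1 X0.00 Y0.00
; layer 2
G0 Z2.00
G0 X0.00 Y0.00
G1 X26.00 Y0.00
G1 X26.00 Y19.50
G1 X0.00 Y19.50
G1 X0.00 Y0.00
; layer 3
G0 Z3.00
G0 X0.00 Y0.00
G1 X26.00 Y0.00
G1 X26.00 Y16.25
G1 X0.00 Y16.25
G1 X0.00 Y0.00
; layer 4
G0 Z4.00
G0 X0.00 Y0.00
G1 X26.00 Y0.00
G1 X26.00 Y13.00
G1 X0.00 Y13.00
G1 X0.00 Y0.00
; layer 5
G0 Z5.00
G0 X0.00 Y0.00
G1 X26.00 Y0.00
G1 X26.00 Y9.75
G1 X0.00 Y9.75
G1 X0.00 Y0.00
; layer 6
G0 Z6.00
G0 X0.00 Y0.00
G1 X26.00 Y0.00
G1 X26.00 Y6.50
G1 X0.00 Y6.50
G1 X0.00 Y0.00
; layer 7
G0 Z7.00
G0 X0.00 Y0.00
G1 X26.00 Y0.00
G1 X26.00 Y3.25
G1 X0.00 Y3.25
G1 X0.00 Y0.00
M2 ; end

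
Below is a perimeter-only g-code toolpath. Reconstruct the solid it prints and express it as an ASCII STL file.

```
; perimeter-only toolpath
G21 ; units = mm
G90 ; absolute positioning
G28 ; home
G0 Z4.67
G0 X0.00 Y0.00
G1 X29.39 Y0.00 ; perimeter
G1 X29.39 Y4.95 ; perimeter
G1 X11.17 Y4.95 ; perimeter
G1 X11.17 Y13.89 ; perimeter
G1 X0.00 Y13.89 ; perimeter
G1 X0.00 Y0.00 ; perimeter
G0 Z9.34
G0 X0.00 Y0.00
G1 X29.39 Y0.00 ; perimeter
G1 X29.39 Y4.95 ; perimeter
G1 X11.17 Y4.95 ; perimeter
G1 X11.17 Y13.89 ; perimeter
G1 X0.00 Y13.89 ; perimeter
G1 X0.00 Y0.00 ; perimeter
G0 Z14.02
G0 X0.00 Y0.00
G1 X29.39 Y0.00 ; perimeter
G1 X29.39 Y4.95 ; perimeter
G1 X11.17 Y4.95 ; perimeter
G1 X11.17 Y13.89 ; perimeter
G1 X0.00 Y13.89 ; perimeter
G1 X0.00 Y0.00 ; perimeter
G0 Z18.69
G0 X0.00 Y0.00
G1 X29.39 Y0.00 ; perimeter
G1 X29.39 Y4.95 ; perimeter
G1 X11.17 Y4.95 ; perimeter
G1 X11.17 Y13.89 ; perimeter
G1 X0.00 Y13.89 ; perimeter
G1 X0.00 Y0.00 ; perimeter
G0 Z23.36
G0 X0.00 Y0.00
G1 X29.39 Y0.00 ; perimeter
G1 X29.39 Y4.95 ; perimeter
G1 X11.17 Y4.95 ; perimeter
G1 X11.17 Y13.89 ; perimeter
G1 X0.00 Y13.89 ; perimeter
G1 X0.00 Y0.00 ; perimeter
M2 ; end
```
solid part
  facet normal 0.0000 0.0000 -1.0000
    outer loop
      vertex 29.39 4.95 0.00
      vertex 29.39 0.00 0.00
      vertex 0.00 0.00 0.00
    endloop
  endfacet
  facet normal 0.0000 0.0000 -1.0000
    outer loop
      vertex 11.17 4.95 0.00
      vertex 29.39 4.95 0.00
      vertex 0.00 0.00 0.00
    endloop
  endfacet
  facet normal 0.0000 0.0000 -1.0000
    outer loop
      vertex 11.17 13.89 0.00
      vertex 11.17 4.95 0.00
      vertex 0.00 0.00 0.00
    endloop
  endfacet
  facet normal 0.0000 0.0000 -1.0000
    outer loop
      vertex 0.00 13.89 0.00
      vertex 11.17 13.89 0.00
      vertex 0.00 0.00 0.00
    endloop
  endfacet
  facet normal 0.0000 0.0000 1.0000
    outer loop
      vertex 0.00 0.00 23.36
      vertex 29.39 0.00 23.36
      vertex 29.39 4.95 23.36
    endloop
  endfacet
  facet normal 0.0000 0.0000 1.0000
    outer loop
      vertex 0.00 0.00 23.36
      vertex 29.39 4.95 23.36
      vertex 11.17 4.95 23.36
    endloop
  endfacet
  facet normal 0.0000 0.0000 1.0000
    outer loop
      vertex 0.00 0.00 23.36
      vertex 11.17 4.95 23.36
      vertex 11.17 13.89 23.36
    endloop
  endfacet
  facet normal 0.0000 0.0000 1.0000
    outer loop
      vertex 0.00 0.00 23.36
      vertex 11.17 13.89 23.36
      vertex 0.00 13.89 23.36
    endloop
  endfacet
  facet normal 0.0000 -1.0000 0.0000
    outer loop
      vertex 0.00 0.00 0.00
      vertex 29.39 0.00 0.00
      vertex 29.39 0.00 23.36
    endloop
  endfacet
  facet normal 0.0000 -1.0000 0.0000
    outer loop
      vertex 0.00 0.00 0.00
      vertex 29.39 0.00 23.36
      vertex 0.00 0.00 23.36
    endloop
  endfacet
  facet normal 1.0000 0.0000 0.0000
    outer loop
      vertex 29.39 0.00 0.00
      vertex 29.39 4.95 0.00
      vertex 29.39 4.95 23.36
    endloop
  endfacet
  facet normal 1.0000 0.0000 0.0000
    outer loop
      vertex 29.39 0.00 0.00
      vertex 29.39 4.95 23.36
      vertex 29.39 0.00 23.36
    endloop
  endfacet
  facet normal 0.0000 1.0000 0.0000
    outer loop
      vertex 29.39 4.95 0.00
      vertex 11.17 4.95 0.00
      vertex 11.17 4.95 23.36
    endloop
  endfacet
  facet normal 0.0000 1.0000 0.0000
    outer loop
      vertex 29.39 4.95 0.00
      vertex 11.17 4.95 23.36
      vertex 29.39 4.95 23.36
    endloop
  endfacet
  facet normal 1.0000 0.0000 0.0000
    outer loop
      vertex 11.17 4.95 0.00
      vertex 11.17 13.89 0.00
      vertex 11.17 13.89 23.36
    endloop
  endfacet
  facet normal 1.0000 0.0000 0.0000
    outer loop
      vertex 11.17 4.95 0.00
      vertex 11.17 13.89 23.36
      vertex 11.17 4.95 23.36
    endloop
  endfacet
  facet normal 0.0000 1.0000 0.0000
    outer loop
      vertex 11.17 13.89 0.00
      vertex 0.00 13.89 0.00
      vertex 0.00 13.89 23.36
    endloop
  endfacet
  facet normal 0.0000 1.0000 0.0000
    outer loop
      vertex 11.17 13.89 0.00
      vertex 0.00 13.89 23.36
      vertex 11.17 13.89 23.36
    endloop
  endfacet
  facet normal -1.0000 0.0000 0.0000
    outer loop
      vertex 0.00 13.89 0.00
      vertex 0.00 0.00 0.00
      vertex 0.00 0.00 23.36
    endloop
  endfacet
  facet normal -1.0000 0.0000 0.0000
    outer loop
      vertex 0.00 13.89 0.00
      vertex 0.00 0.00 23.36
      vertex 0.00 13.89 23.36
    endloop
  endfacet
endsolid part

The G0 Z moves step by Δz≈4.67 mm. Every layer's G1 loop is the same polygon, so the solid is a straight extrusion of it from z=0 to z≈23.4. Closing with flat bottom and top caps and triangulating gives 20 facets — an L-shaped prism: outer 29.4 × 13.9 mm, arm thicknesses ≈ 4.95 mm (horizontal) and 11.2 mm (vertical), extruded 23.4 mm in z.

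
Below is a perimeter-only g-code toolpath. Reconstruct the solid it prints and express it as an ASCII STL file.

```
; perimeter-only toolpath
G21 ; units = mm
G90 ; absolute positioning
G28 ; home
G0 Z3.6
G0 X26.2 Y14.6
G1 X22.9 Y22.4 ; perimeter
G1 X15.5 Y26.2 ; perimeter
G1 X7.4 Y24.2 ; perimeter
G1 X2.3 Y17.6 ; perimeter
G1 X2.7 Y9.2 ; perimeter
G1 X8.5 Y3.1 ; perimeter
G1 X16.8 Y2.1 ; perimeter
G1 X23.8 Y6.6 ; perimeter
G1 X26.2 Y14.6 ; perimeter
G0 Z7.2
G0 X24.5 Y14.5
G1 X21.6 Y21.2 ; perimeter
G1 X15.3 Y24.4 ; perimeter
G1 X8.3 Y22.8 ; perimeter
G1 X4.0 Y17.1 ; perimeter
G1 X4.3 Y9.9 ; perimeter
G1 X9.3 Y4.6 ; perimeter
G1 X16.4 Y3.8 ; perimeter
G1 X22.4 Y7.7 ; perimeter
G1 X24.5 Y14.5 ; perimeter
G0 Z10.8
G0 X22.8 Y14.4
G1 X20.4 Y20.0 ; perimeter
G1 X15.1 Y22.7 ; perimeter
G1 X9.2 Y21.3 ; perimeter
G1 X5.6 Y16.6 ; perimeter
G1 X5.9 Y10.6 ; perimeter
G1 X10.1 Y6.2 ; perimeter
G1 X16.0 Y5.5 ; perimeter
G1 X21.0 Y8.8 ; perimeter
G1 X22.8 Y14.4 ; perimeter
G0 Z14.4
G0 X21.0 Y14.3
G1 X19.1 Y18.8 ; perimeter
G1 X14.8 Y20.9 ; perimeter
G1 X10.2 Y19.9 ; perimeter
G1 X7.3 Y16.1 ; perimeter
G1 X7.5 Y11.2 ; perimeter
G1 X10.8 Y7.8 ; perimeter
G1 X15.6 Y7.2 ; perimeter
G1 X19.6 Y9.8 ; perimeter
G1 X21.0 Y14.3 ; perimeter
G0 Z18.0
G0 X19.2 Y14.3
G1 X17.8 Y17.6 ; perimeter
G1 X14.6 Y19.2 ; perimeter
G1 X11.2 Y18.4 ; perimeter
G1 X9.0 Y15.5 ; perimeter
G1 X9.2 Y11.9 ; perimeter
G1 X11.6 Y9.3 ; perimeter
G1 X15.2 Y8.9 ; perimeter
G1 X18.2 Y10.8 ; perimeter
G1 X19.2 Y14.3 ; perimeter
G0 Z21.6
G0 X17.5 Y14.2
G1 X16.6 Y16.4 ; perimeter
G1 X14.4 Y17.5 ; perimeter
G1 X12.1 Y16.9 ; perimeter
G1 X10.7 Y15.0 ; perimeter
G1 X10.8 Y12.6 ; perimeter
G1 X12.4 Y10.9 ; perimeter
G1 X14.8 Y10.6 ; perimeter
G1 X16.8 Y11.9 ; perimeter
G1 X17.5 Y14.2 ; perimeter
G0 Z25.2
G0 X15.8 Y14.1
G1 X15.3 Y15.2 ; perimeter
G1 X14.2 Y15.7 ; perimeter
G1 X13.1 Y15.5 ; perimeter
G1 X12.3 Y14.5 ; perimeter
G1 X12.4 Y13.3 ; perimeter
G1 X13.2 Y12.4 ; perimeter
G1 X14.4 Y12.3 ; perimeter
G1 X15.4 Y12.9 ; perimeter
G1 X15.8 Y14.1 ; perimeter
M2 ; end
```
solid part
  facet normal 0.0000 0.0000 -1.0000
    outer loop
      vertex 15.7 27.9 0.0
      vertex 24.2 23.6 0.0
      vertex 28.0 14.7 0.0
    endloop
  endfacet
  facet normal 0.0000 0.0000 -1.0000
    outer loop
      vertex 6.4 25.7 0.0
      vertex 15.7 27.9 0.0
      vertex 28.0 14.7 0.0
    endloop
  endfacet
  facet normal 0.0000 0.0000 -1.0000
    outer loop
      vertex 0.6 18.1 0.0
      vertex 6.4 25.7 0.0
      vertex 28.0 14.7 0.0
    endloop
  endfacet
  facet normal 0.0000 0.0000 -1.0000
    outer loop
      vertex 1.1 8.5 0.0
      vertex 0.6 18.1 0.0
      vertex 28.0 14.7 0.0
    endloop
  endfacet
  facet normal 0.0000 0.0000 -1.0000
    outer loop
      vertex 7.7 1.5 0.0
      vertex 1.1 8.5 0.0
      vertex 28.0 14.7 0.0
    endloop
  endfacet
  facet normal 0.0000 0.0000 -1.0000
    outer loop
      vertex 17.2 0.4 0.0
      vertex 7.7 1.5 0.0
      vertex 28.0 14.7 0.0
    endloop
  endfacet
  facet normal 0.0000 0.0000 -1.0000
    outer loop
      vertex 25.2 5.6 0.0
      vertex 17.2 0.4 0.0
      vertex 28.0 14.7 0.0
    endloop
  endfacet
  facet normal 0.8366 0.3572 0.4154
    outer loop
      vertex 28.0 14.7 0.0
      vertex 24.2 23.6 0.0
      vertex 14.0 14.0 28.8
    endloop
  endfacet
  facet normal 0.4105 0.8115 0.4159
    outer loop
      vertex 24.2 23.6 0.0
      vertex 15.7 27.9 0.0
      vertex 14.0 14.0 28.8
    endloop
  endfacet
  facet normal -0.2094 0.8854 0.4150
    outer loop
      vertex 15.7 27.9 0.0
      vertex 6.4 25.7 0.0
      vertex 14.0 14.0 28.8
    endloop
  endfacet
  facet normal -0.7232 0.5519 0.4151
    outer loop
      vertex 6.4 25.7 0.0
      vertex 0.6 18.1 0.0
      vertex 14.0 14.0 28.8
    endloop
  endfacet
  facet normal -0.9082 -0.0473 0.4158
    outer loop
      vertex 0.6 18.1 0.0
      vertex 1.1 8.5 0.0
      vertex 14.0 14.0 28.8
    endloop
  endfacet
  facet normal -0.6618 -0.6240 0.4156
    outer loop
      vertex 1.1 8.5 0.0
      vertex 7.7 1.5 0.0
      vertex 14.0 14.0 28.8
    endloop
  endfacet
  facet normal -0.1046 -0.9037 0.4151
    outer loop
      vertex 7.7 1.5 0.0
      vertex 17.2 0.4 0.0
      vertex 14.0 14.0 28.8
    endloop
  endfacet
  facet normal 0.4958 -0.7627 0.4153
    outer loop
      vertex 17.2 0.4 0.0
      vertex 25.2 5.6 0.0
      vertex 14.0 14.0 28.8
    endloop
  endfacet
  facet normal 0.8692 -0.2674 0.4160
    outer loop
      vertex 25.2 5.6 0.0
      vertex 28.0 14.7 0.0
      vertex 14.0 14.0 28.8
    endloop
  endfacet
endsolid part

The G0 Z moves step by Δz≈3.6 mm. The G1 loops shrink linearly with z, so the solid tapers from its base footprint up to z≈28.8. Closing with a flat bottom cap and the tapered top and triangulating gives 16 facets — a regular 9-sided pyramid, base circumscribed radius ≈ 14 mm, apex at z ≈ 28.8 mm.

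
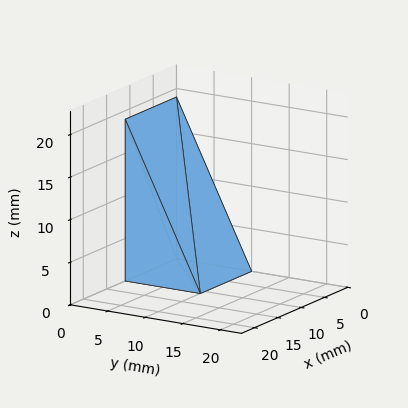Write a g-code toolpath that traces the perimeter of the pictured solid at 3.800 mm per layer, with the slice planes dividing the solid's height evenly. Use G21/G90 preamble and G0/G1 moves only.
Reading the render: the shape is a wedge (ramp): 11 × 10 mm base, rising to 19 mm along the y=0 edge and sloping linearly to z=0 at y=10 (dimensions read to the nearest mm from the axis ticks). For the g-code, the solid's height is divided into equal slices at the stated Δz and each level perimeter traced with G1 moves after a G0 lift.

; perimeter-only toolpath
G21 ; units = mm
G90 ; absolute positioning
G28 ; home
; layer 1
G0 Z3.800
G0 X0.000 Y0.000
G1 X11.000 Y0.000
G1 X11.000 Y8.000
G1 X0.000 Y8.000
G1 X0.000 Y0.000
; layer 2
G0 Z7.600
G0 X0.000 Y0.000
G1 X11.000 Y0.000
G1 X11.000 Y6.000
G1 X0.000 Y6.000
G1 X0.000 Y0.000
; layer 3
G0 Z11.400
G0 X0.000 Y0.000
G1 X11.000 Y0.000
G1 X11.000 Y4.000
G1 X0.000 Y4.000
G1 X0.000 Y0.000
; layer 4
G0 Z15.200
G0 X0.000 Y0.000
G1 X11.000 Y0.000
G1 X11.000 Y2.000
G1 X0.000 Y2.000
G1 X0.000 Y0.000
M2 ; end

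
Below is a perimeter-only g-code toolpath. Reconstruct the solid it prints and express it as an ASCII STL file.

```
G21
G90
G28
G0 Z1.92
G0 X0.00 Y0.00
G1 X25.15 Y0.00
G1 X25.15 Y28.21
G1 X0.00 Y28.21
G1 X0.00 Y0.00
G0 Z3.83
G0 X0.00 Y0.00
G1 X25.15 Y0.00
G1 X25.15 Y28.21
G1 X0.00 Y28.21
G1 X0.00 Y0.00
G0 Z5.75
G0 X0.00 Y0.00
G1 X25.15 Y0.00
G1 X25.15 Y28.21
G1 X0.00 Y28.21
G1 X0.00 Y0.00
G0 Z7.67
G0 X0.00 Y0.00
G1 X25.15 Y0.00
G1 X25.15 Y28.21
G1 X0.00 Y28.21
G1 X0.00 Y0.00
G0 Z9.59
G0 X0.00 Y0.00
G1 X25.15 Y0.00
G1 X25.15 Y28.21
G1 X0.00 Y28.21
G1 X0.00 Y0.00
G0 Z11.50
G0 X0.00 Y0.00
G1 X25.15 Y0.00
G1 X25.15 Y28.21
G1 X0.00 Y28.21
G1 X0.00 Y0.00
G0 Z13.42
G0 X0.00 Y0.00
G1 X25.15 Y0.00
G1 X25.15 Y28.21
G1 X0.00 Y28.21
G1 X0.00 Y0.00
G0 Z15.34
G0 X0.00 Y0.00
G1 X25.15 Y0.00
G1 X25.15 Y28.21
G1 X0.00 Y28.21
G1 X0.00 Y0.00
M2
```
solid part
  facet normal 0.0000 0.0000 -1.0000
    outer loop
      vertex 25.15 28.21 0.00
      vertex 25.15 0.00 0.00
      vertex 0.00 0.00 0.00
    endloop
  endfacet
  facet normal 0.0000 0.0000 -1.0000
    outer loop
      vertex 0.00 28.21 0.00
      vertex 25.15 28.21 0.00
      vertex 0.00 0.00 0.00
    endloop
  endfacet
  facet normal 0.0000 0.0000 1.0000
    outer loop
      vertex 0.00 0.00 15.34
      vertex 25.15 0.00 15.34
      vertex 25.15 28.21 15.34
    endloop
  endfacet
  facet normal 0.0000 0.0000 1.0000
    outer loop
      vertex 0.00 0.00 15.34
      vertex 25.15 28.21 15.34
      vertex 0.00 28.21 15.34
    endloop
  endfacet
  facet normal 0.0000 -1.0000 0.0000
    outer loop
      vertex 0.00 0.00 0.00
      vertex 25.15 0.00 0.00
      vertex 25.15 0.00 15.34
    endloop
  endfacet
  facet normal 0.0000 -1.0000 0.0000
    outer loop
      vertex 0.00 0.00 0.00
      vertex 25.15 0.00 15.34
      vertex 0.00 0.00 15.34
    endloop
  endfacet
  facet normal 0.0000 1.0000 0.0000
    outer loop
      vertex 25.15 28.21 15.34
      vertex 25.15 28.21 0.00
      vertex 0.00 28.21 0.00
    endloop
  endfacet
  facet normal 0.0000 1.0000 0.0000
    outer loop
      vertex 0.00 28.21 15.34
      vertex 25.15 28.21 15.34
      vertex 0.00 28.21 0.00
    endloop
  endfacet
  facet normal -1.0000 0.0000 0.0000
    outer loop
      vertex 0.00 28.21 15.34
      vertex 0.00 28.21 0.00
      vertex 0.00 0.00 0.00
    endloop
  endfacet
  facet normal -1.0000 0.0000 0.0000
    outer loop
      vertex 0.00 0.00 15.34
      vertex 0.00 28.21 15.34
      vertex 0.00 0.00 0.00
    endloop
  endfacet
  facet normal 1.0000 0.0000 0.0000
    outer loop
      vertex 25.15 0.00 0.00
      vertex 25.15 28.21 0.00
      vertex 25.15 28.21 15.34
    endloop
  endfacet
  facet normal 1.0000 0.0000 0.0000
    outer loop
      vertex 25.15 0.00 0.00
      vertex 25.15 28.21 15.34
      vertex 25.15 0.00 15.34
    endloop
  endfacet
endsolid part

The G0 Z moves step by Δz≈1.92 mm. Every layer's G1 loop is the same polygon, so the solid is a straight extrusion of it from z=0 to z≈15.3. Closing with flat bottom and top caps and triangulating gives 12 facets — a rectangular box, roughly 25.1 × 28.2 mm footprint and 15.3 mm tall.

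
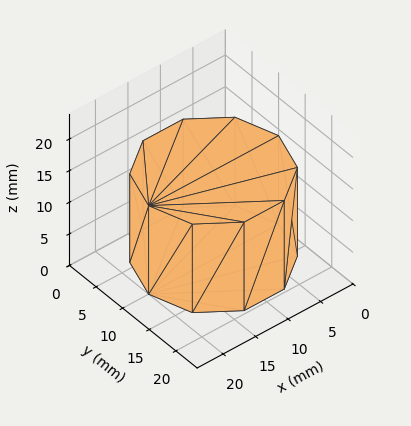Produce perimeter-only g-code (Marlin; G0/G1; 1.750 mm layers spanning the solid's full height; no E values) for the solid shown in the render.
Reading the render: the shape is a regular 10-sided prism (a cylinder approximated with 10 flat sides), circumscribed radius ≈ 10 mm, height ≈ 14 mm (dimensions read to the nearest mm from the axis ticks). For the g-code, the solid's height is divided into equal slices at the stated Δz and each level perimeter traced with G1 moves after a G0 lift.

; perimeter-only toolpath
G21 ; units = mm
G90 ; absolute positioning
G28 ; home
; layer 1
G0 Z1.750
G0 X20.000 Y10.000
G1 X18.090 Y15.878
G1 X13.090 Y19.511
G1 X6.910 Y19.511
G1 X1.910 Y15.878
G1 X0.000 Y10.000
G1 X1.910 Y4.122
G1 X6.910 Y0.489
G1 X13.090 Y0.489
G1 X18.090 Y4.122
G1 X20.000 Y10.000
; layer 2
G0 Z3.500
G0 X20.000 Y10.000
G1 X18.090 Y15.878
G1 X13.090 Y19.511
G1 X6.910 Y19.511
G1 X1.910 Y15.878
G1 X0.000 Y10.000
G1 X1.910 Y4.122
G1 X6.910 Y0.489
G1 X13.090 Y0.489
G1 X18.090 Y4.122
G1 X20.000 Y10.000
; layer 3
G0 Z5.250
G0 X20.000 Y10.000
G1 X18.090 Y15.878
G1 X13.090 Y19.511
G1 X6.910 Y19.511
G1 X1.910 Y15.878
G1 X0.000 Y10.000
G1 X1.910 Y4.122
G1 X6.910 Y0.489
G1 X13.090 Y0.489
G1 X18.090 Y4.122
G1 X20.000 Y10.000
; layer 4
G0 Z7.000
G0 X20.000 Y10.000
G1 X18.090 Y15.878
G1 X13.090 Y19.511
G1 X6.910 Y19.511
G1 X1.910 Y15.878
G1 X0.000 Y10.000
G1 X1.910 Y4.122
G1 X6.910 Y0.489
G1 X13.090 Y0.489
G1 X18.090 Y4.122
G1 X20.000 Y10.000
; layer 5
G0 Z8.750
G0 X20.000 Y10.000
G1 X18.090 Y15.878
G1 X13.090 Y19.511
G1 X6.910 Y19.511
G1 X1.910 Y15.878
G1 X0.000 Y10.000
G1 X1.910 Y4.122
G1 X6.910 Y0.489
G1 X13.090 Y0.489
G1 X18.090 Y4.122
G1 X20.000 Y10.000
; layer 6
G0 Z10.500
G0 X20.000 Y10.000
G1 X18.090 Y15.878
G1 X13.090 Y19.511
G1 X6.910 Y19.511
G1 X1.910 Y15.878
G1 X0.000 Y10.000
G1 X1.910 Y4.122
G1 X6.910 Y0.489
G1 X13.090 Y0.489
G1 X18.090 Y4.122
G1 X20.000 Y10.000
; layer 7
G0 Z12.250
G0 X20.000 Y10.000
G1 X18.090 Y15.878
G1 X13.090 Y19.511
G1 X6.910 Y19.511
G1 X1.910 Y15.878
G1 X0.000 Y10.000
G1 X1.910 Y4.122
G1 X6.910 Y0.489
G1 X13.090 Y0.489
G1 X18.090 Y4.122
G1 X20.000 Y10.000
; layer 8
G0 Z14.000
G0 X20.000 Y10.000
G1 X18.090 Y15.878
G1 X13.090 Y19.511
G1 X6.910 Y19.511
G1 X1.910 Y15.878
G1 X0.000 Y10.000
G1 X1.910 Y4.122
G1 X6.910 Y0.489
G1 X13.090 Y0.489
G1 X18.090 Y4.122
G1 X20.000 Y10.000
M2 ; end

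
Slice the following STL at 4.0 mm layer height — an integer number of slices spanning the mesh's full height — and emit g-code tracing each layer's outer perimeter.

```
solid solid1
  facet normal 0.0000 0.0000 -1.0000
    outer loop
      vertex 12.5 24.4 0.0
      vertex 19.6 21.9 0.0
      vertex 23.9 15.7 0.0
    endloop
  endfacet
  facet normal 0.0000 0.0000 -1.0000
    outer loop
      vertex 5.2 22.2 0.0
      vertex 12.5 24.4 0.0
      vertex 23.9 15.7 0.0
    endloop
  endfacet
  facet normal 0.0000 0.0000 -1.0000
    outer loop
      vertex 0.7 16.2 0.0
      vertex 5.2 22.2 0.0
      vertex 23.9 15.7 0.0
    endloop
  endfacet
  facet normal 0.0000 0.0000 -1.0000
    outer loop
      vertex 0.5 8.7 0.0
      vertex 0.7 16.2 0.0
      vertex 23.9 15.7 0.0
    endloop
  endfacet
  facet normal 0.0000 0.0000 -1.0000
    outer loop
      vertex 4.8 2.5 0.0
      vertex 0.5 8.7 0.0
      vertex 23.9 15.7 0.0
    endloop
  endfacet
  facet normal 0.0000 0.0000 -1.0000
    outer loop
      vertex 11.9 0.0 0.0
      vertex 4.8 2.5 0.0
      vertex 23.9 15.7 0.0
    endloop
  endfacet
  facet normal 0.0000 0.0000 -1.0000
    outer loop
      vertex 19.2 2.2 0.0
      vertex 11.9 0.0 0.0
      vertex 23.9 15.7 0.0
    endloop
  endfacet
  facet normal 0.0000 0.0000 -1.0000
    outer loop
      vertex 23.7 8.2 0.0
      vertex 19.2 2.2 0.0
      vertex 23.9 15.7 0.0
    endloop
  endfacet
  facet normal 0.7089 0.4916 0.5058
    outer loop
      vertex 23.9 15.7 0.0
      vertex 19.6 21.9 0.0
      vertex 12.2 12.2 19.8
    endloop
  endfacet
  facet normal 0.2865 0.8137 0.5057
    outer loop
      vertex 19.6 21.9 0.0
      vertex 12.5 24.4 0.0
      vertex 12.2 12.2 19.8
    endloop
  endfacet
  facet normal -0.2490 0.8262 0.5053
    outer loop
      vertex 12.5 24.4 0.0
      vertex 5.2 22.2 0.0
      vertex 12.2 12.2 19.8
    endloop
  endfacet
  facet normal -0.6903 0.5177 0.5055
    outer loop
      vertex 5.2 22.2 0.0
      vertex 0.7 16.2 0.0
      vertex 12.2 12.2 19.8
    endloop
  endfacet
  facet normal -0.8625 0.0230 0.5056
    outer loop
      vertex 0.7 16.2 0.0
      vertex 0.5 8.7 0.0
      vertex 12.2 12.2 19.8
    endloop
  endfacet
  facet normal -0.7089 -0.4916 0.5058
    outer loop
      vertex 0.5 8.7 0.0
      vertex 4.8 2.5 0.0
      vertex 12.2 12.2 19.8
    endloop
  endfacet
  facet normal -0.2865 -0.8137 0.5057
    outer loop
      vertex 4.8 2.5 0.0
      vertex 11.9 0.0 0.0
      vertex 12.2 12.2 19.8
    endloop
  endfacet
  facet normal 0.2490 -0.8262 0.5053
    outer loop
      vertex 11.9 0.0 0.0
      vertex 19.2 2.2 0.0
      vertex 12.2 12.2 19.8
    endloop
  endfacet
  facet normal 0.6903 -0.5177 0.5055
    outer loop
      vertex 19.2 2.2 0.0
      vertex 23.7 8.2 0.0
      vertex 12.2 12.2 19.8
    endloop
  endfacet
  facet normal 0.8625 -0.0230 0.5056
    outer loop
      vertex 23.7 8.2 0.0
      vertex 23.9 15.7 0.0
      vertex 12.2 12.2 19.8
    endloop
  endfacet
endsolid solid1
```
; perimeter-only toolpath
G21 ; units = mm
G90 ; absolute positioning
G28 ; home
; layer 1
G0 Z4.0
G0 X21.6 Y15.0
G1 X18.1 Y20.0
G1 X12.4 Y22.0
G1 X6.6 Y20.2
G1 X3.0 Y15.4
G1 X2.8 Y9.4
G1 X6.3 Y4.4
G1 X12.0 Y2.4
G1 X17.8 Y4.2
G1 X21.4 Y9.0
G1 X21.6 Y15.0
; layer 2
G0 Z7.9
G0 X19.2 Y14.3
G1 X16.6 Y18.0
G1 X12.4 Y19.5
G1 X8.0 Y18.2
G1 X5.3 Y14.6
G1 X5.2 Y10.1
G1 X7.8 Y6.4
G1 X12.0 Y4.9
G1 X16.4 Y6.2
G1 X19.1 Y9.8
G1 X19.2 Y14.3
; layer 3
G0 Z11.9
G0 X16.9 Y13.6
G1 X15.2 Y16.1
G1 X12.3 Y17.1
G1 X9.4 Y16.2
G1 X7.6 Y13.8
G1 X7.5 Y10.8
G1 X9.2 Y8.3
G1 X12.1 Y7.3
G1 X15.0 Y8.2
G1 X16.8 Y10.6
G1 X16.9 Y13.6
; layer 4
G0 Z15.8
G0 X14.5 Y12.9
G1 X13.7 Y14.1
G1 X12.3 Y14.6
G1 X10.8 Y14.2
G1 X9.9 Y13.0
G1 X9.9 Y11.5
G1 X10.7 Y10.3
G1 X12.1 Y9.8
G1 X13.6 Y10.2
G1 X14.5 Y11.4
G1 X14.5 Y12.9
M2 ; end

The solid is a regular 10-sided pyramid, base circumscribed radius ≈ 12.2 mm, apex at z ≈ 19.8 mm. Slicing at Δz = 4.0 mm — 5 equal slices spanning the solid's height, so layer i sits at z = i·h/5 — gives 4 non-empty perimeters. Each is a 10-segment closed polygon; G0 lifts to the layer z and rapids to the start vertex, then G1 traces the edges. The cross-section shrinks linearly with z (the slice at the apex is degenerate and omitted).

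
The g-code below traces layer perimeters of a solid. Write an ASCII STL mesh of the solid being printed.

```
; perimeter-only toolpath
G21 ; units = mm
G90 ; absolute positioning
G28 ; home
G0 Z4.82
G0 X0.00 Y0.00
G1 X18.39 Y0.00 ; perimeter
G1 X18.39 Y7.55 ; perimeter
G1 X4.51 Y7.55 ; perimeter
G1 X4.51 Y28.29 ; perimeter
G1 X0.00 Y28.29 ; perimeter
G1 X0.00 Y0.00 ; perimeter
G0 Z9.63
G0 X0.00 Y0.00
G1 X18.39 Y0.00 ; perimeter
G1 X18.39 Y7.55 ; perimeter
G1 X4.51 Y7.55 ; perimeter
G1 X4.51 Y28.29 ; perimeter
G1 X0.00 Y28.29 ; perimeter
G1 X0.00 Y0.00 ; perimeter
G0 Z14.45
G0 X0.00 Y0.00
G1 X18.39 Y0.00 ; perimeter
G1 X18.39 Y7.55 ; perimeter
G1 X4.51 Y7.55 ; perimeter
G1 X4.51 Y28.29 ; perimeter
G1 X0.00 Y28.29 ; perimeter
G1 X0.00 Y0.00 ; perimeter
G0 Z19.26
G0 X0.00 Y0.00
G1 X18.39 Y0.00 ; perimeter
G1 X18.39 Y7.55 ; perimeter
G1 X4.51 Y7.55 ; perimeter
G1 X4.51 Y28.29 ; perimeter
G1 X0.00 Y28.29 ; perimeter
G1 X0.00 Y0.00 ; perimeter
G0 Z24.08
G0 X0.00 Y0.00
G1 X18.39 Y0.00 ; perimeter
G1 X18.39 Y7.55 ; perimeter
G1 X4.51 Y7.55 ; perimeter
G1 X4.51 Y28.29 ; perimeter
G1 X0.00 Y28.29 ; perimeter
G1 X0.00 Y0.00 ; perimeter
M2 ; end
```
solid part
  facet normal 0.0000 0.0000 -1.0000
    outer loop
      vertex 18.39 7.55 0.00
      vertex 18.39 0.00 0.00
      vertex 0.00 0.00 0.00
    endloop
  endfacet
  facet normal 0.0000 0.0000 -1.0000
    outer loop
      vertex 4.51 7.55 0.00
      vertex 18.39 7.55 0.00
      vertex 0.00 0.00 0.00
    endloop
  endfacet
  facet normal 0.0000 0.0000 -1.0000
    outer loop
      vertex 4.51 28.29 0.00
      vertex 4.51 7.55 0.00
      vertex 0.00 0.00 0.00
    endloop
  endfacet
  facet normal 0.0000 0.0000 -1.0000
    outer loop
      vertex 0.00 28.29 0.00
      vertex 4.51 28.29 0.00
      vertex 0.00 0.00 0.00
    endloop
  endfacet
  facet normal 0.0000 0.0000 1.0000
    outer loop
      vertex 0.00 0.00 24.08
      vertex 18.39 0.00 24.08
      vertex 18.39 7.55 24.08
    endloop
  endfacet
  facet normal 0.0000 0.0000 1.0000
    outer loop
      vertex 0.00 0.00 24.08
      vertex 18.39 7.55 24.08
      vertex 4.51 7.55 24.08
    endloop
  endfacet
  facet normal 0.0000 0.0000 1.0000
    outer loop
      vertex 0.00 0.00 24.08
      vertex 4.51 7.55 24.08
      vertex 4.51 28.29 24.08
    endloop
  endfacet
  facet normal 0.0000 0.0000 1.0000
    outer loop
      vertex 0.00 0.00 24.08
      vertex 4.51 28.29 24.08
      vertex 0.00 28.29 24.08
    endloop
  endfacet
  facet normal 0.0000 -1.0000 0.0000
    outer loop
      vertex 0.00 0.00 0.00
      vertex 18.39 0.00 0.00
      vertex 18.39 0.00 24.08
    endloop
  endfacet
  facet normal 0.0000 -1.0000 0.0000
    outer loop
      vertex 0.00 0.00 0.00
      vertex 18.39 0.00 24.08
      vertex 0.00 0.00 24.08
    endloop
  endfacet
  facet normal 1.0000 0.0000 0.0000
    outer loop
      vertex 18.39 0.00 0.00
      vertex 18.39 7.55 0.00
      vertex 18.39 7.55 24.08
    endloop
  endfacet
  facet normal 1.0000 0.0000 0.0000
    outer loop
      vertex 18.39 0.00 0.00
      vertex 18.39 7.55 24.08
      vertex 18.39 0.00 24.08
    endloop
  endfacet
  facet normal 0.0000 1.0000 0.0000
    outer loop
      vertex 18.39 7.55 0.00
      vertex 4.51 7.55 0.00
      vertex 4.51 7.55 24.08
    endloop
  endfacet
  facet normal 0.0000 1.0000 0.0000
    outer loop
      vertex 18.39 7.55 0.00
      vertex 4.51 7.55 24.08
      vertex 18.39 7.55 24.08
    endloop
  endfacet
  facet normal 1.0000 0.0000 0.0000
    outer loop
      vertex 4.51 7.55 0.00
      vertex 4.51 28.29 0.00
      vertex 4.51 28.29 24.08
    endloop
  endfacet
  facet normal 1.0000 0.0000 0.0000
    outer loop
      vertex 4.51 7.55 0.00
      vertex 4.51 28.29 24.08
      vertex 4.51 7.55 24.08
    endloop
  endfacet
  facet normal 0.0000 1.0000 0.0000
    outer loop
      vertex 4.51 28.29 0.00
      vertex 0.00 28.29 0.00
      vertex 0.00 28.29 24.08
    endloop
  endfacet
  facet normal 0.0000 1.0000 0.0000
    outer loop
      vertex 4.51 28.29 0.00
      vertex 0.00 28.29 24.08
      vertex 4.51 28.29 24.08
    endloop
  endfacet
  facet normal -1.0000 0.0000 0.0000
    outer loop
      vertex 0.00 28.29 0.00
      vertex 0.00 0.00 0.00
      vertex 0.00 0.00 24.08
    endloop
  endfacet
  facet normal -1.0000 0.0000 0.0000
    outer loop
      vertex 0.00 28.29 0.00
      vertex 0.00 0.00 24.08
      vertex 0.00 28.29 24.08
    endloop
  endfacet
endsolid part

The G0 Z moves step by Δz≈4.82 mm. Every layer's G1 loop is the same polygon, so the solid is a straight extrusion of it from z=0 to z≈24.1. Closing with flat bottom and top caps and triangulating gives 20 facets — an L-shaped prism: outer 18.4 × 28.3 mm, arm thicknesses ≈ 7.55 mm (horizontal) and 4.51 mm (vertical), extruded 24.1 mm in z.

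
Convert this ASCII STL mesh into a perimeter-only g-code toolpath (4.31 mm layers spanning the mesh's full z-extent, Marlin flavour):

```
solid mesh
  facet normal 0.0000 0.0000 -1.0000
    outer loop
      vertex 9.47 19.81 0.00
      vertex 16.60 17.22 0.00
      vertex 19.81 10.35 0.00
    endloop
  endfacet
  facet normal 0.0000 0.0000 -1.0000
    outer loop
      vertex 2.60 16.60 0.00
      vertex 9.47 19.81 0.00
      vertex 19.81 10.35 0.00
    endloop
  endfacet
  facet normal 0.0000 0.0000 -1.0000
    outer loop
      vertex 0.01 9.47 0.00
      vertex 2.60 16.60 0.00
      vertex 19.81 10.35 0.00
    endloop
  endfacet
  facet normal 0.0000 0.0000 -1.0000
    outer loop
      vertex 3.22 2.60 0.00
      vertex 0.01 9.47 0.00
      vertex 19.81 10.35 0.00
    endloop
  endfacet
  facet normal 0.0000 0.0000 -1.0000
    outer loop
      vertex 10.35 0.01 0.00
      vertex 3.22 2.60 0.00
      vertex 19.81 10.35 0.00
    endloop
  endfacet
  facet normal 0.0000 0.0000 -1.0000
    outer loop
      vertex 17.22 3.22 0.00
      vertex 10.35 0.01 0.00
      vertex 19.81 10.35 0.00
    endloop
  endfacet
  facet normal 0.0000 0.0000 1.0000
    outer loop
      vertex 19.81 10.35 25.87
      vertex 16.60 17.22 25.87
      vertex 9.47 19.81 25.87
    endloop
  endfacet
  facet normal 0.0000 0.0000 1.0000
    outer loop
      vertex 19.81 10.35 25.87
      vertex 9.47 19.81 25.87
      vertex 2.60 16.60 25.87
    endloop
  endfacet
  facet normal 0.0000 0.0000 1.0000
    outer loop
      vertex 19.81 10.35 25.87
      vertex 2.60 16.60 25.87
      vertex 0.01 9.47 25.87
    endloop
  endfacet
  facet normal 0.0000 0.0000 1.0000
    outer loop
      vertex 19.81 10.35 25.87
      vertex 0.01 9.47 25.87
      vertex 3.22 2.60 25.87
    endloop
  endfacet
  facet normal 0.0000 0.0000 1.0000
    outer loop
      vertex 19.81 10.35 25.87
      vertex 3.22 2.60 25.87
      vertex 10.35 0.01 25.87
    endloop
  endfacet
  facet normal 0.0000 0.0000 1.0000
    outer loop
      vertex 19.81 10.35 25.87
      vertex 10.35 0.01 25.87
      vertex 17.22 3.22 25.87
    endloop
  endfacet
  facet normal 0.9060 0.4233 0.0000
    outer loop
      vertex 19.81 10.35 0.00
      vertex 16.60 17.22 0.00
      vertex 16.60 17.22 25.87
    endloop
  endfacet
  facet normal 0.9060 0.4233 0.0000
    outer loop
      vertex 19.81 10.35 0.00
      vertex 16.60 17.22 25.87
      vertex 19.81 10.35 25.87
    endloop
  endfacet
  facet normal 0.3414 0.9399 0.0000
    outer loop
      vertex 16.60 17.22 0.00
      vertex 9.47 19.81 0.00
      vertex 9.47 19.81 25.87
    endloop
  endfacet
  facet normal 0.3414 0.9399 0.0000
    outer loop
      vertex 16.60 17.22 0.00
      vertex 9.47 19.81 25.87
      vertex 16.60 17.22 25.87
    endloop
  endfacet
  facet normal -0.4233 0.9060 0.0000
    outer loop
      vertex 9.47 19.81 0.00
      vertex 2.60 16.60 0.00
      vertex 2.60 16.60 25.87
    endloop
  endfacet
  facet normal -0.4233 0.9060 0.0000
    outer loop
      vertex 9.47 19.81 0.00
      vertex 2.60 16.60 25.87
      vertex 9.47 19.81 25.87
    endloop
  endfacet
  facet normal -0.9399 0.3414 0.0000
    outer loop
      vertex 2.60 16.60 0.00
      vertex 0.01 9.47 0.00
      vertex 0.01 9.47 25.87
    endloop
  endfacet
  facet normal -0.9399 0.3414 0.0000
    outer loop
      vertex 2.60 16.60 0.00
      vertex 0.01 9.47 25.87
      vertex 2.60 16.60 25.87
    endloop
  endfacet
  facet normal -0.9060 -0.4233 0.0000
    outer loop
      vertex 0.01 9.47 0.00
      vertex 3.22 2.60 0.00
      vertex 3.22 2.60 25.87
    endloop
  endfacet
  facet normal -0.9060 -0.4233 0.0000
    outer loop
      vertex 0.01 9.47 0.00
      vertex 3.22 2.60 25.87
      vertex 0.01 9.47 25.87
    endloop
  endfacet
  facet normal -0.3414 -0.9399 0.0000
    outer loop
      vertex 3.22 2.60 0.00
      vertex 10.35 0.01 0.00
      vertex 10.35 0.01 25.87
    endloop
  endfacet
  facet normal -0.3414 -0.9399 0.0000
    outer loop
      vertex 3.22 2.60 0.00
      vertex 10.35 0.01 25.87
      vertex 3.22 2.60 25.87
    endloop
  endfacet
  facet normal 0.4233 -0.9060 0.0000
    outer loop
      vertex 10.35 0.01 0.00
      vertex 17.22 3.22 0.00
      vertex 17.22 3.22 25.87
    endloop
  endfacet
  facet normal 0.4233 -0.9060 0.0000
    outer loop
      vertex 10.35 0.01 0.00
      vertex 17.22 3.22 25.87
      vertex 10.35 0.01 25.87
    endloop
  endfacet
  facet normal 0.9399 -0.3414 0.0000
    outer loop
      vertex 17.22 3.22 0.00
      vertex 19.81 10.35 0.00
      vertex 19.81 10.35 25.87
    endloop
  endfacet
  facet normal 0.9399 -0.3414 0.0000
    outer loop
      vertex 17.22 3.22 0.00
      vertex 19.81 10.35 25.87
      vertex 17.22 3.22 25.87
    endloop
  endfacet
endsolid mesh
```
; perimeter-only toolpath
G21 ; units = mm
G90 ; absolute positioning
G28 ; home
; layer 1
G0 Z4.31
G0 X19.81 Y10.35
G1 X16.60 Y17.22
G1 X9.47 Y19.81
G1 X2.60 Y16.60
G1 X0.01 Y9.47
G1 X3.22 Y2.60
G1 X10.35 Y0.01
G1 X17.22 Y3.22
G1 X19.81 Y10.35
; layer 2
G0 Z8.62
G0 X19.81 Y10.35
G1 X16.60 Y17.22
G1 X9.47 Y19.81
G1 X2.60 Y16.60
G1 X0.01 Y9.47
G1 X3.22 Y2.60
G1 X10.35 Y0.01
G1 X17.22 Y3.22
G1 X19.81 Y10.35
; layer 3
G0 Z12.93
G0 X19.81 Y10.35
G1 X16.60 Y17.22
G1 X9.47 Y19.81
G1 X2.60 Y16.60
G1 X0.01 Y9.47
G1 X3.22 Y2.60
G1 X10.35 Y0.01
G1 X17.22 Y3.22
G1 X19.81 Y10.35
; layer 4
G0 Z17.25
G0 X19.81 Y10.35
G1 X16.60 Y17.22
G1 X9.47 Y19.81
G1 X2.60 Y16.60
G1 X0.01 Y9.47
G1 X3.22 Y2.60
G1 X10.35 Y0.01
G1 X17.22 Y3.22
G1 X19.81 Y10.35
; layer 5
G0 Z21.56
G0 X19.81 Y10.35
G1 X16.60 Y17.22
G1 X9.47 Y19.81
G1 X2.60 Y16.60
G1 X0.01 Y9.47
G1 X3.22 Y2.60
G1 X10.35 Y0.01
G1 X17.22 Y3.22
G1 X19.81 Y10.35
; layer 6
G0 Z25.87
G0 X19.81 Y10.35
G1 X16.60 Y17.22
G1 X9.47 Y19.81
G1 X2.60 Y16.60
G1 X0.01 Y9.47
G1 X3.22 Y2.60
G1 X10.35 Y0.01
G1 X17.22 Y3.22
G1 X19.81 Y10.35
M2 ; end

The solid is a regular 8-sided prism (a cylinder approximated with 8 flat sides), circumscribed radius ≈ 9.91 mm, height ≈ 25.9 mm. Slicing at Δz = 4.31 mm — 6 equal slices spanning the solid's height, so layer i sits at z = i·h/6 — gives 6 non-empty perimeters. Each is a 8-segment closed polygon; G0 lifts to the layer z and rapids to the start vertex, then G1 traces the edges.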